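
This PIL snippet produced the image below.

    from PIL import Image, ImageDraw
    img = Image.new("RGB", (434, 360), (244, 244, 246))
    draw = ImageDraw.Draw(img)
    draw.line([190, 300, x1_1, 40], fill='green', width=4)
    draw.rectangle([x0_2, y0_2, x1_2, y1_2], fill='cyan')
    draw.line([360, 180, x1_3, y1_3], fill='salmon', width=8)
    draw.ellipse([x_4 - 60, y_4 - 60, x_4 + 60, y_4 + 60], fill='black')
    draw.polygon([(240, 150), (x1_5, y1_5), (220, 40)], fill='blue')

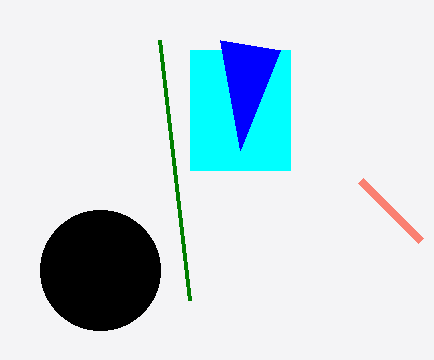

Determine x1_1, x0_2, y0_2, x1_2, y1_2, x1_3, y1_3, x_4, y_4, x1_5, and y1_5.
x1_1 = 160
x0_2 = 190
y0_2 = 50
x1_2 = 290
y1_2 = 170
x1_3 = 420
y1_3 = 240
x_4 = 100
y_4 = 270
x1_5 = 280
y1_5 = 50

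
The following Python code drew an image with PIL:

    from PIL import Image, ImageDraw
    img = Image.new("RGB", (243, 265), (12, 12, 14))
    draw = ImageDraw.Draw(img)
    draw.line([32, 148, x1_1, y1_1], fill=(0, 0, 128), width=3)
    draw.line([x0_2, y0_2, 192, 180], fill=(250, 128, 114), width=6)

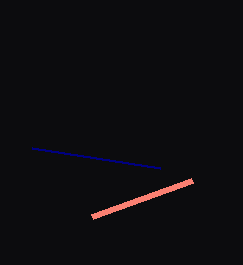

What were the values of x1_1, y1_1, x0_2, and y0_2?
x1_1 = 160; y1_1 = 168; x0_2 = 92; y0_2 = 216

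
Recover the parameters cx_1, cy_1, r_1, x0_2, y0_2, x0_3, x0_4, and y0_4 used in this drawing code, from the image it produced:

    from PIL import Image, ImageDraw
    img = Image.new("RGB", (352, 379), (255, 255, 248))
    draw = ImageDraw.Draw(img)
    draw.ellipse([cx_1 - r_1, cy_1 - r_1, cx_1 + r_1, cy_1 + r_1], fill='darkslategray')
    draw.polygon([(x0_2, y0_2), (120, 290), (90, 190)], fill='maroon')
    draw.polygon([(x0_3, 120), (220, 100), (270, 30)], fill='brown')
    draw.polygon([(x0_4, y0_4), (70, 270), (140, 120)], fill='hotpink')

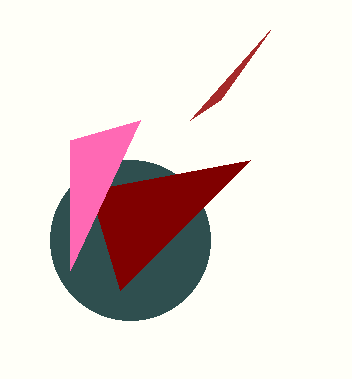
cx_1 = 130; cy_1 = 240; r_1 = 80; x0_2 = 250; y0_2 = 160; x0_3 = 190; x0_4 = 70; y0_4 = 140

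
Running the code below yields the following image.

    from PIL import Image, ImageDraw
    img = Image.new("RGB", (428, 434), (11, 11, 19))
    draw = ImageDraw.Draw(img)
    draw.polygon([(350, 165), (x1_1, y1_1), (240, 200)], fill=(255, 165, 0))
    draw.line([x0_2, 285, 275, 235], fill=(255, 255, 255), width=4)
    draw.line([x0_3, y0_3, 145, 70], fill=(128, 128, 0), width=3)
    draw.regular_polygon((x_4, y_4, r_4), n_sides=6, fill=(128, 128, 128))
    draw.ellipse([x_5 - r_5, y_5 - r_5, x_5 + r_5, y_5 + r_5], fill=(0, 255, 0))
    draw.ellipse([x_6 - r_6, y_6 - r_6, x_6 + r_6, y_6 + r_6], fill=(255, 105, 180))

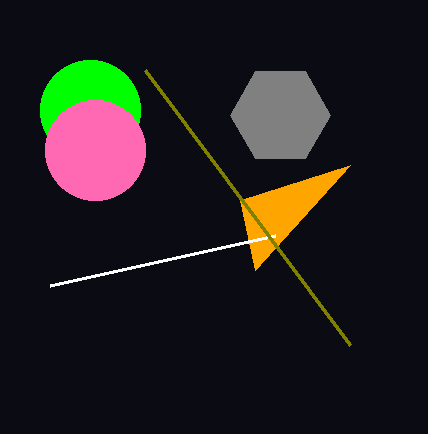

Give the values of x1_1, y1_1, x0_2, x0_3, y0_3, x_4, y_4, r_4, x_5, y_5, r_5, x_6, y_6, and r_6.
x1_1 = 255
y1_1 = 270
x0_2 = 50
x0_3 = 350
y0_3 = 345
x_4 = 280
y_4 = 115
r_4 = 50
x_5 = 90
y_5 = 110
r_5 = 50
x_6 = 95
y_6 = 150
r_6 = 50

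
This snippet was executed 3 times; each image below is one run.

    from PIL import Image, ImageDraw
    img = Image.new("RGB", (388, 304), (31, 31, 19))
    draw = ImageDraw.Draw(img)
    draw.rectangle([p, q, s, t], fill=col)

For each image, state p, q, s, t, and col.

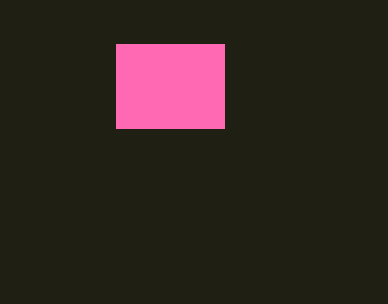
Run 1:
p = 116, q = 44, s = 224, t = 128, col = 'hotpink'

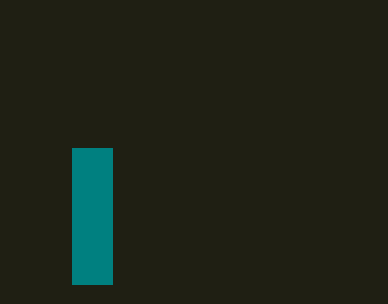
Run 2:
p = 72
q = 148
s = 112
t = 284
col = 'teal'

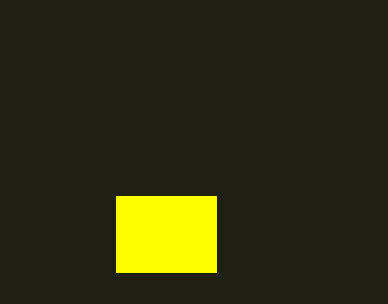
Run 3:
p = 116
q = 196
s = 216
t = 272
col = 'yellow'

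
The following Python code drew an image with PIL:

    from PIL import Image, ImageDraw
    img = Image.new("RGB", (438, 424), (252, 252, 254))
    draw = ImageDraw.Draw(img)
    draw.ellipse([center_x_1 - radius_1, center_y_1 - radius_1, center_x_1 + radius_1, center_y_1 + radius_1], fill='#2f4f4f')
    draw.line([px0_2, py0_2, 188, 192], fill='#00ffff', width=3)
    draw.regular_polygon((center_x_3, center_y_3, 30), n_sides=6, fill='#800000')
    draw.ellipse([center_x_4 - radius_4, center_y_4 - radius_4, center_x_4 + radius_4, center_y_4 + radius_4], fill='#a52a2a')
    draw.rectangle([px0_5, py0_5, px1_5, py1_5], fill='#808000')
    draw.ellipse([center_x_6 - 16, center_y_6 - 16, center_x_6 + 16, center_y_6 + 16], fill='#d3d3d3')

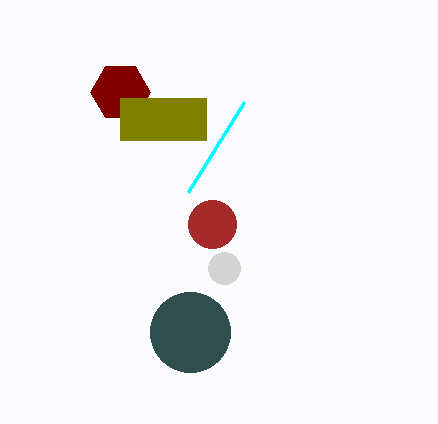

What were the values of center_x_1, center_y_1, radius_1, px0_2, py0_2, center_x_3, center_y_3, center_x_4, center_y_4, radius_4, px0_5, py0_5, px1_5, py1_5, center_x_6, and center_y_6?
center_x_1 = 190
center_y_1 = 332
radius_1 = 40
px0_2 = 244
py0_2 = 102
center_x_3 = 120
center_y_3 = 92
center_x_4 = 212
center_y_4 = 224
radius_4 = 24
px0_5 = 120
py0_5 = 98
px1_5 = 206
py1_5 = 140
center_x_6 = 224
center_y_6 = 268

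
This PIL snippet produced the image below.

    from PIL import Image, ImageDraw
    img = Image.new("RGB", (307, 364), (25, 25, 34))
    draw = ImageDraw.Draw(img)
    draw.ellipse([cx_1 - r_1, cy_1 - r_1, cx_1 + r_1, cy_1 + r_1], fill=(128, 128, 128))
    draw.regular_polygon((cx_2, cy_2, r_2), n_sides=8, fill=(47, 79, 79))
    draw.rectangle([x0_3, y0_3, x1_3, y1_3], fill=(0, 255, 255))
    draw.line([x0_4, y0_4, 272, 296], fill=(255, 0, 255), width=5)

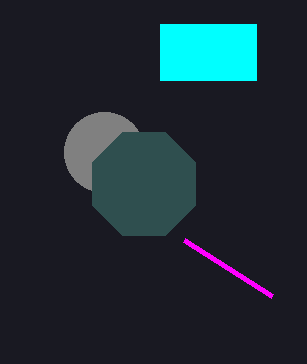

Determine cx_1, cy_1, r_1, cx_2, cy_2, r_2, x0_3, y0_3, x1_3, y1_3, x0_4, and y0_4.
cx_1 = 104
cy_1 = 152
r_1 = 40
cx_2 = 144
cy_2 = 184
r_2 = 56
x0_3 = 160
y0_3 = 24
x1_3 = 256
y1_3 = 80
x0_4 = 184
y0_4 = 240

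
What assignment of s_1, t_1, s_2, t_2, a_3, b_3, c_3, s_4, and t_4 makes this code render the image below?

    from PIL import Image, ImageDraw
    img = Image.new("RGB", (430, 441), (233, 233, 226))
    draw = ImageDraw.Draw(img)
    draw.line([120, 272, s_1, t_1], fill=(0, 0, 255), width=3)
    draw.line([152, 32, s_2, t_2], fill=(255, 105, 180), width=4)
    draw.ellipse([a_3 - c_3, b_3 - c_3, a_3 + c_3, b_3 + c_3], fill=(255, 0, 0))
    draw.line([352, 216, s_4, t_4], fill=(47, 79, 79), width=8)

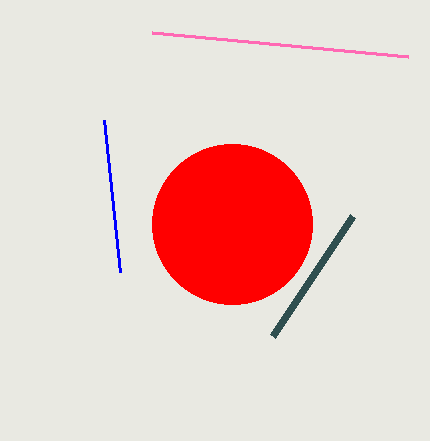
s_1 = 104, t_1 = 120, s_2 = 408, t_2 = 56, a_3 = 232, b_3 = 224, c_3 = 80, s_4 = 272, t_4 = 336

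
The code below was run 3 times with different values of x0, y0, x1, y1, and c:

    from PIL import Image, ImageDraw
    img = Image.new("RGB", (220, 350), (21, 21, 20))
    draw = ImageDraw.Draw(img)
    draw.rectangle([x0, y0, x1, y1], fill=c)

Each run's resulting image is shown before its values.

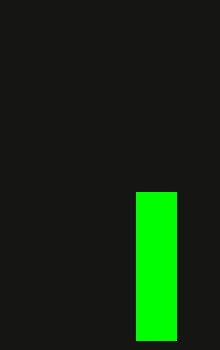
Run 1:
x0 = 136
y0 = 192
x1 = 176
y1 = 340
c = 'lime'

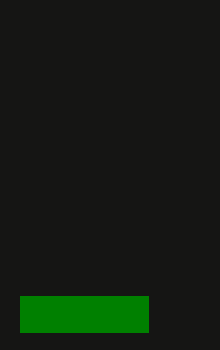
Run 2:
x0 = 20
y0 = 296
x1 = 148
y1 = 332
c = 'green'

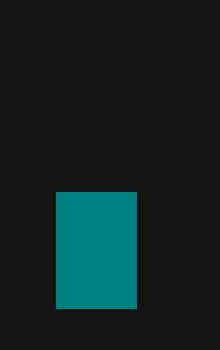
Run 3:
x0 = 56; y0 = 192; x1 = 136; y1 = 308; c = 'teal'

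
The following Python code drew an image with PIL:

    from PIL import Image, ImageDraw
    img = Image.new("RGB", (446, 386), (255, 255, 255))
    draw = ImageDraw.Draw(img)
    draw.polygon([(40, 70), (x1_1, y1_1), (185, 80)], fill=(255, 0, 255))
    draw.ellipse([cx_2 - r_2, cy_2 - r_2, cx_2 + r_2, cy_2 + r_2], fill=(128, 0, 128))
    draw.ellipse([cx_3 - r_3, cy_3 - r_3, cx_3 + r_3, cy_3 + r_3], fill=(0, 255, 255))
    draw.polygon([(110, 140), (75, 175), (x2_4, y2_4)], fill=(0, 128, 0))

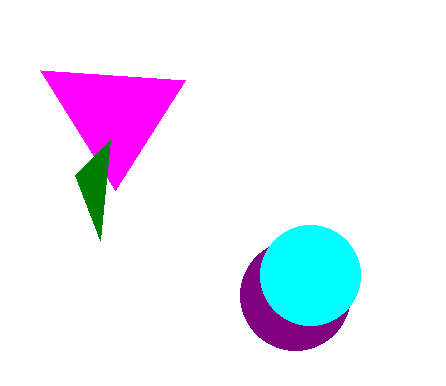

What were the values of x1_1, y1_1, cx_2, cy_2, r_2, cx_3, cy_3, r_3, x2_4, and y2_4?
x1_1 = 115; y1_1 = 190; cx_2 = 295; cy_2 = 295; r_2 = 55; cx_3 = 310; cy_3 = 275; r_3 = 50; x2_4 = 100; y2_4 = 240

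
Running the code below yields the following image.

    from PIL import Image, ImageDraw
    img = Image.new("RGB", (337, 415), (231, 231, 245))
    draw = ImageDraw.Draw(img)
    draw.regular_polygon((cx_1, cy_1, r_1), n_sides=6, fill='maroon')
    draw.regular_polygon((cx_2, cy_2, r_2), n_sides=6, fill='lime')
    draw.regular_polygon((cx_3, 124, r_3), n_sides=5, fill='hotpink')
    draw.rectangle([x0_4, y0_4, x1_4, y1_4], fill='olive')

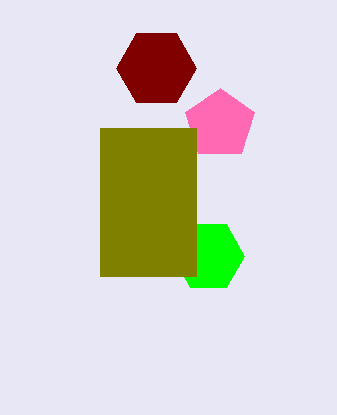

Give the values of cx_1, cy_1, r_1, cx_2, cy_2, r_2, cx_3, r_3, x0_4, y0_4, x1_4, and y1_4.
cx_1 = 156; cy_1 = 68; r_1 = 40; cx_2 = 208; cy_2 = 256; r_2 = 36; cx_3 = 220; r_3 = 36; x0_4 = 100; y0_4 = 128; x1_4 = 196; y1_4 = 276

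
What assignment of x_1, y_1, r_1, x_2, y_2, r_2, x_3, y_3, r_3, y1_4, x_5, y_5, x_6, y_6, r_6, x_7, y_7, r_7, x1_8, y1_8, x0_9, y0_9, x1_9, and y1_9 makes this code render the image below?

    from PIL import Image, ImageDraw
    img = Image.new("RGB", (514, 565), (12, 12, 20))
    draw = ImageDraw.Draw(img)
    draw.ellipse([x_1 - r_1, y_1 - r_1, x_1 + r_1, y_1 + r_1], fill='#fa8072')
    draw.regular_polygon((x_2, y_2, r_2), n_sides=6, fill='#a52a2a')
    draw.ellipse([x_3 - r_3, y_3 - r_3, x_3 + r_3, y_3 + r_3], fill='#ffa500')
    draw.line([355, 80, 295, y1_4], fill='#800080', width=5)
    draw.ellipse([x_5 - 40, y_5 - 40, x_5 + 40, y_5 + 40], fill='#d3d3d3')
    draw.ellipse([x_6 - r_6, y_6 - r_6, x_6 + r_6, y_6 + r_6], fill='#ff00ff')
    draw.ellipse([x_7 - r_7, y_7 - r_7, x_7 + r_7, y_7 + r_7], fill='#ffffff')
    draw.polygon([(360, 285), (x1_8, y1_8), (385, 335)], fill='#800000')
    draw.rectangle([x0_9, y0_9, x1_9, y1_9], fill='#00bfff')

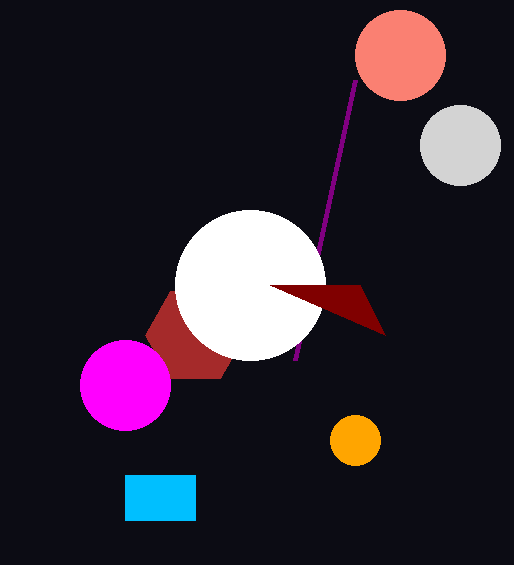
x_1 = 400; y_1 = 55; r_1 = 45; x_2 = 195; y_2 = 335; r_2 = 50; x_3 = 355; y_3 = 440; r_3 = 25; y1_4 = 360; x_5 = 460; y_5 = 145; x_6 = 125; y_6 = 385; r_6 = 45; x_7 = 250; y_7 = 285; r_7 = 75; x1_8 = 270; y1_8 = 285; x0_9 = 125; y0_9 = 475; x1_9 = 195; y1_9 = 520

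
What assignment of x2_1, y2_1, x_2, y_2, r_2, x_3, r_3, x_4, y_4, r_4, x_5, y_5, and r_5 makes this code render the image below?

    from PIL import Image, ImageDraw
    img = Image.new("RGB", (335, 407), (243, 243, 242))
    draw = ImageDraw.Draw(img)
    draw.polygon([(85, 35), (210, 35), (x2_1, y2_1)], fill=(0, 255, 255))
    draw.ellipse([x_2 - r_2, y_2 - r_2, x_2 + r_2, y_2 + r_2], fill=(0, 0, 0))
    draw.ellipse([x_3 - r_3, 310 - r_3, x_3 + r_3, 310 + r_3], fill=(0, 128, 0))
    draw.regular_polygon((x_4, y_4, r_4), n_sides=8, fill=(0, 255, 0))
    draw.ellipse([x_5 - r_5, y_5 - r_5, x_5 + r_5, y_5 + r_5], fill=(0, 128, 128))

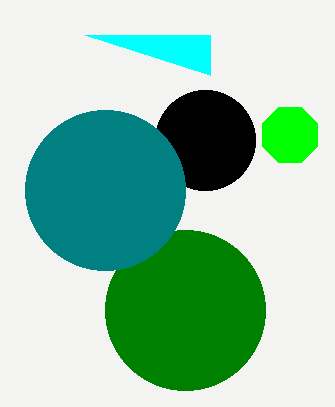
x2_1 = 210, y2_1 = 75, x_2 = 205, y_2 = 140, r_2 = 50, x_3 = 185, r_3 = 80, x_4 = 290, y_4 = 135, r_4 = 30, x_5 = 105, y_5 = 190, r_5 = 80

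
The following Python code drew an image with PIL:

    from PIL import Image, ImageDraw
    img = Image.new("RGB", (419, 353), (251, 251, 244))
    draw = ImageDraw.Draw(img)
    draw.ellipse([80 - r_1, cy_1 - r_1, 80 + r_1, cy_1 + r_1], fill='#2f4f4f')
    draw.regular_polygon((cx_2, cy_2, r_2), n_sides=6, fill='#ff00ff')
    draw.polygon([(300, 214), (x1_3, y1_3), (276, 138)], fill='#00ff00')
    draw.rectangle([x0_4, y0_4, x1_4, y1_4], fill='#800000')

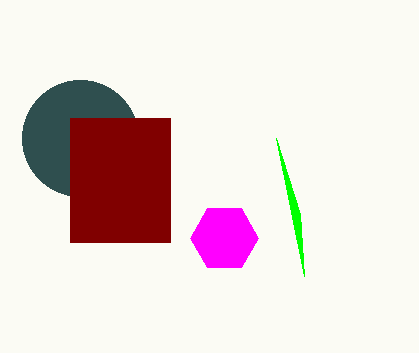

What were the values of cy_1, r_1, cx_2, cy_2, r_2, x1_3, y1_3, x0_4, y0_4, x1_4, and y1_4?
cy_1 = 138; r_1 = 58; cx_2 = 224; cy_2 = 238; r_2 = 34; x1_3 = 304; y1_3 = 276; x0_4 = 70; y0_4 = 118; x1_4 = 170; y1_4 = 242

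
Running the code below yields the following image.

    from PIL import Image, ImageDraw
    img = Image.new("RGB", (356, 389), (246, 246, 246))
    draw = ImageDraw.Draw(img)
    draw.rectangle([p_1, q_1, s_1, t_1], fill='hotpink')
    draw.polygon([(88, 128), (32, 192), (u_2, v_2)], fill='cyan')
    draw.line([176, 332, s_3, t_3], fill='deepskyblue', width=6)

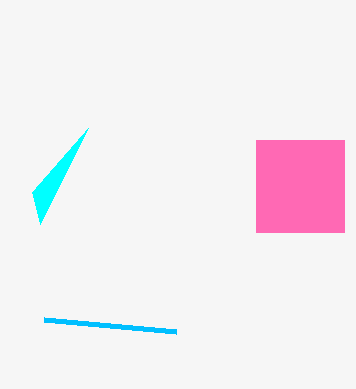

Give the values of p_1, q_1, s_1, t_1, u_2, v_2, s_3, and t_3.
p_1 = 256, q_1 = 140, s_1 = 344, t_1 = 232, u_2 = 40, v_2 = 224, s_3 = 44, t_3 = 320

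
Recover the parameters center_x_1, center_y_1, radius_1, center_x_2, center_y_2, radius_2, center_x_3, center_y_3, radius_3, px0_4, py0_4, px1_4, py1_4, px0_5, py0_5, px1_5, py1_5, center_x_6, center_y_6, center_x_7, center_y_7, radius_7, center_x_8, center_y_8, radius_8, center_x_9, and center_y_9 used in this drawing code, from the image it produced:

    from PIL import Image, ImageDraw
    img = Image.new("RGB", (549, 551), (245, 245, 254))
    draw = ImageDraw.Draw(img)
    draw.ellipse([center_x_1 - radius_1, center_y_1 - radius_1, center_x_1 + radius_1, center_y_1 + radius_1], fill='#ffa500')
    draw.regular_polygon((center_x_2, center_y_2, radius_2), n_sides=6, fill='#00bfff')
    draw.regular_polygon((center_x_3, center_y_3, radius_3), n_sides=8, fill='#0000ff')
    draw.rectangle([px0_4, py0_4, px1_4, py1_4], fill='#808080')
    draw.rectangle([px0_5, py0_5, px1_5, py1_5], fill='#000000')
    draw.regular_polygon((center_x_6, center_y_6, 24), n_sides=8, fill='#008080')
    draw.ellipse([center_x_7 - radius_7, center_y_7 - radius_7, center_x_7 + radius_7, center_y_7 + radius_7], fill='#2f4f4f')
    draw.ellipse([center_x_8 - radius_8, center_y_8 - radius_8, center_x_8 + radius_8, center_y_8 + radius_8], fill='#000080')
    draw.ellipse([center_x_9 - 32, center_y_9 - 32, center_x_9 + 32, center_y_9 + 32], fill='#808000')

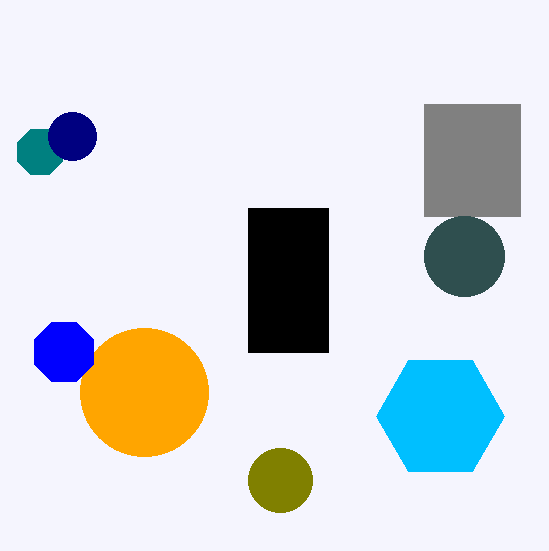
center_x_1 = 144
center_y_1 = 392
radius_1 = 64
center_x_2 = 440
center_y_2 = 416
radius_2 = 64
center_x_3 = 64
center_y_3 = 352
radius_3 = 32
px0_4 = 424
py0_4 = 104
px1_4 = 520
py1_4 = 216
px0_5 = 248
py0_5 = 208
px1_5 = 328
py1_5 = 352
center_x_6 = 40
center_y_6 = 152
center_x_7 = 464
center_y_7 = 256
radius_7 = 40
center_x_8 = 72
center_y_8 = 136
radius_8 = 24
center_x_9 = 280
center_y_9 = 480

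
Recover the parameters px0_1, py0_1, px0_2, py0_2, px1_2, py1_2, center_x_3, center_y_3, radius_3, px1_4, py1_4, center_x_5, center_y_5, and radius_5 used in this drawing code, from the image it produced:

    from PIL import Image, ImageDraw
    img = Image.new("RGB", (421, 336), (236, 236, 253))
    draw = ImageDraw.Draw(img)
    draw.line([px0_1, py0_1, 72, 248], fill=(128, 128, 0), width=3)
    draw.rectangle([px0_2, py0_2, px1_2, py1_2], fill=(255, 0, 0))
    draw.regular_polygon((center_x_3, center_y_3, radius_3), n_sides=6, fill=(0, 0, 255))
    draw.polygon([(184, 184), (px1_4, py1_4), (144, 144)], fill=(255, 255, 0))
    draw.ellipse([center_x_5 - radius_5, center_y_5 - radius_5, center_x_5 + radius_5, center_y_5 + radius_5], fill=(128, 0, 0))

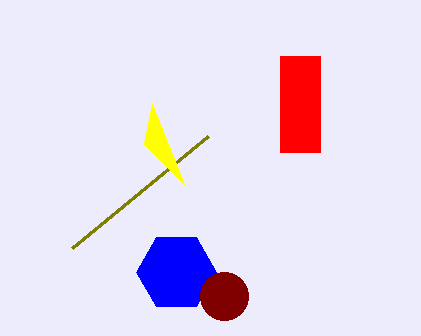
px0_1 = 208
py0_1 = 136
px0_2 = 280
py0_2 = 56
px1_2 = 320
py1_2 = 152
center_x_3 = 176
center_y_3 = 272
radius_3 = 40
px1_4 = 152
py1_4 = 104
center_x_5 = 224
center_y_5 = 296
radius_5 = 24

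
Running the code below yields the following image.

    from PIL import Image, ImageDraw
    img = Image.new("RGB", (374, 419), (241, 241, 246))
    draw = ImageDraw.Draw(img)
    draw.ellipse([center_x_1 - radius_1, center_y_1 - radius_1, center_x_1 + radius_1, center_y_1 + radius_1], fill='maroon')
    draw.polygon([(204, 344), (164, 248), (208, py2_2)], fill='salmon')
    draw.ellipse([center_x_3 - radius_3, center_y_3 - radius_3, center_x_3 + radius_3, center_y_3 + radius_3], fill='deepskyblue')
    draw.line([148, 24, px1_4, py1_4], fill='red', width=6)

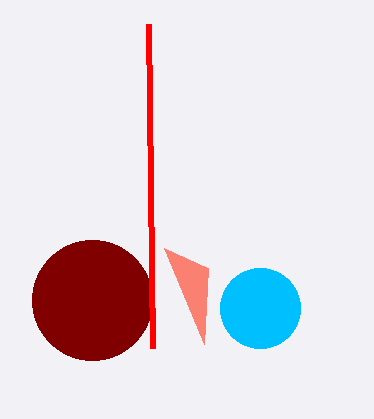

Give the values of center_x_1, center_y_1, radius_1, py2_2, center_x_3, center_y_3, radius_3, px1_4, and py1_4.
center_x_1 = 92, center_y_1 = 300, radius_1 = 60, py2_2 = 268, center_x_3 = 260, center_y_3 = 308, radius_3 = 40, px1_4 = 152, py1_4 = 348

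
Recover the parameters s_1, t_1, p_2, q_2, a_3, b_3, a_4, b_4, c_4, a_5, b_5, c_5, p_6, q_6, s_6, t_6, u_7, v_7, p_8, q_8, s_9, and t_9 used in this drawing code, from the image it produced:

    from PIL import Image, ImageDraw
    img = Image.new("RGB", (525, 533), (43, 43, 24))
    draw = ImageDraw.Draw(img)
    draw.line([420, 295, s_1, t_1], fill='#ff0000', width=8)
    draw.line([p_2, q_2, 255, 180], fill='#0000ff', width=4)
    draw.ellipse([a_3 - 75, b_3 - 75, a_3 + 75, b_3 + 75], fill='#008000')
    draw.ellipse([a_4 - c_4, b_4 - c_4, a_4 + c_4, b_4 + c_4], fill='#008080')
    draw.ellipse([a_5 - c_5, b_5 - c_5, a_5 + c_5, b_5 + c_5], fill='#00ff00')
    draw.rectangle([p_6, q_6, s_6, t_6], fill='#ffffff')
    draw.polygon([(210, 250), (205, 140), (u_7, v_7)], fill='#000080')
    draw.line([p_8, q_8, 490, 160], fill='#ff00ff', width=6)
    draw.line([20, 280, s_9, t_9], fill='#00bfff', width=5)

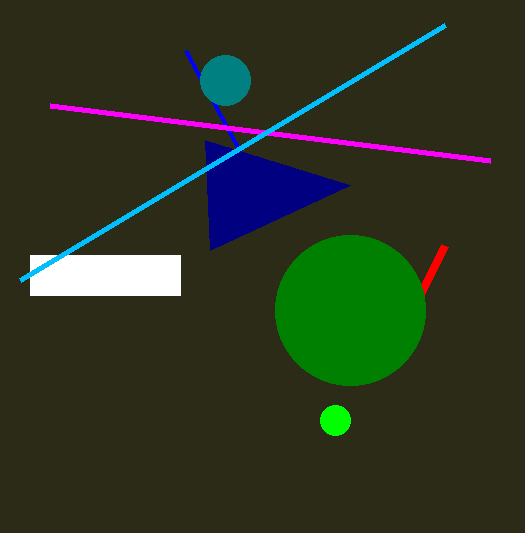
s_1 = 445, t_1 = 245, p_2 = 185, q_2 = 50, a_3 = 350, b_3 = 310, a_4 = 225, b_4 = 80, c_4 = 25, a_5 = 335, b_5 = 420, c_5 = 15, p_6 = 30, q_6 = 255, s_6 = 180, t_6 = 295, u_7 = 350, v_7 = 185, p_8 = 50, q_8 = 105, s_9 = 445, t_9 = 25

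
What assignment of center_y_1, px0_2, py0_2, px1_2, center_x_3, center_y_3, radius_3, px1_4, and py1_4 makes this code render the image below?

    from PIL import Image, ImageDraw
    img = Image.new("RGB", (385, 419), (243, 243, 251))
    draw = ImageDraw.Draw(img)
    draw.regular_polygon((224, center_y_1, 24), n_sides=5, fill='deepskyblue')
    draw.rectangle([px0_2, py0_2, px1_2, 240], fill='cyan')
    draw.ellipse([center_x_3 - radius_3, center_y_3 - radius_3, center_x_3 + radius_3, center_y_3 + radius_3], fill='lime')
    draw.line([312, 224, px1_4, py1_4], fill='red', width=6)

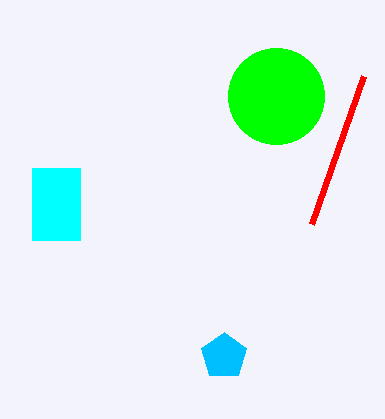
center_y_1 = 356, px0_2 = 32, py0_2 = 168, px1_2 = 80, center_x_3 = 276, center_y_3 = 96, radius_3 = 48, px1_4 = 364, py1_4 = 76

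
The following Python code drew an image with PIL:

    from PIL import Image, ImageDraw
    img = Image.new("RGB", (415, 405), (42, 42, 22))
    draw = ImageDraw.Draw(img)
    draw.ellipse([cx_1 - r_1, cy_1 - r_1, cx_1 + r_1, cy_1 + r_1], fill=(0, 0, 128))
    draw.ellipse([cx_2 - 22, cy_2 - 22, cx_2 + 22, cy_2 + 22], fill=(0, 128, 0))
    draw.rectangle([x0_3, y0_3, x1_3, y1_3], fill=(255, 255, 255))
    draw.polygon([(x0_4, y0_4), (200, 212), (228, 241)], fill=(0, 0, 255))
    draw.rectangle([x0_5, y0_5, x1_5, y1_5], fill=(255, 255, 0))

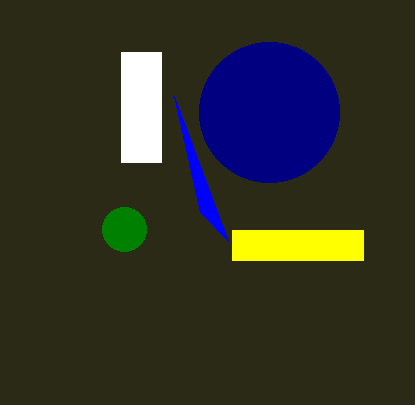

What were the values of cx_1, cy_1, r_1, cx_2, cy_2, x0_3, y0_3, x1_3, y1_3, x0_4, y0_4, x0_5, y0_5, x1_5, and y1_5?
cx_1 = 269
cy_1 = 112
r_1 = 70
cx_2 = 124
cy_2 = 229
x0_3 = 121
y0_3 = 52
x1_3 = 161
y1_3 = 162
x0_4 = 174
y0_4 = 96
x0_5 = 232
y0_5 = 230
x1_5 = 363
y1_5 = 260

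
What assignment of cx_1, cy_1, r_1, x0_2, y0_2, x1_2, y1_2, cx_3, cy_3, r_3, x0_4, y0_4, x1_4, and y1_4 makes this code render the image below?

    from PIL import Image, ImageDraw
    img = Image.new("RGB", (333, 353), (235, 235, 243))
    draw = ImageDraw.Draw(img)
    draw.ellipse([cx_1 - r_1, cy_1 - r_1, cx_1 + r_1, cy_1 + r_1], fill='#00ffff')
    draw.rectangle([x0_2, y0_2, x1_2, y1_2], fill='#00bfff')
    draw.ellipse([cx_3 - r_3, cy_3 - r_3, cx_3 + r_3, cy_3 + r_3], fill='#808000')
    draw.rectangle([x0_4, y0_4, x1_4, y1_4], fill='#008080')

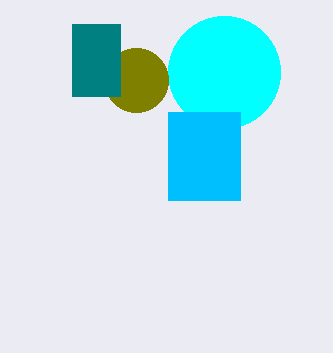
cx_1 = 224, cy_1 = 72, r_1 = 56, x0_2 = 168, y0_2 = 112, x1_2 = 240, y1_2 = 200, cx_3 = 136, cy_3 = 80, r_3 = 32, x0_4 = 72, y0_4 = 24, x1_4 = 120, y1_4 = 96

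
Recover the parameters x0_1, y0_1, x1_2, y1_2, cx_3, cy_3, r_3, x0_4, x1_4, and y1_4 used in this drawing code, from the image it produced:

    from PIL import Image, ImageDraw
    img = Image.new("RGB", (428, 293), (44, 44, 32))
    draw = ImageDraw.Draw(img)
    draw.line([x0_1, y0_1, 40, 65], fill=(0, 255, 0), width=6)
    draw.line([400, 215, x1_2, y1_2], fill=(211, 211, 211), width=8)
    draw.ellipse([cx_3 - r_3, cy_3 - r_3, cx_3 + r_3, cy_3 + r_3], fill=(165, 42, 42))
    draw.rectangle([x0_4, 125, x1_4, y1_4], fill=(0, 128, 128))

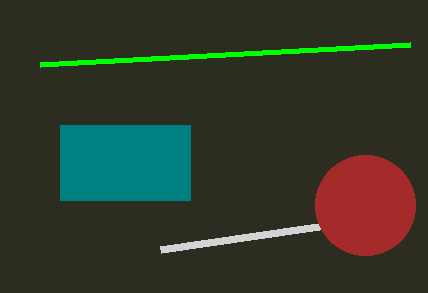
x0_1 = 410; y0_1 = 45; x1_2 = 160; y1_2 = 250; cx_3 = 365; cy_3 = 205; r_3 = 50; x0_4 = 60; x1_4 = 190; y1_4 = 200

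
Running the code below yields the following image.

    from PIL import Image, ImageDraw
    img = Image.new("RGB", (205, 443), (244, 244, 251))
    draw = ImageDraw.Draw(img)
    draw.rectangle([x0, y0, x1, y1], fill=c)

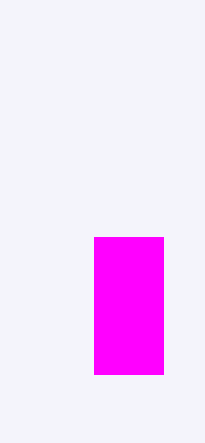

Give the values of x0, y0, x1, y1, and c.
x0 = 94; y0 = 237; x1 = 163; y1 = 374; c = 'magenta'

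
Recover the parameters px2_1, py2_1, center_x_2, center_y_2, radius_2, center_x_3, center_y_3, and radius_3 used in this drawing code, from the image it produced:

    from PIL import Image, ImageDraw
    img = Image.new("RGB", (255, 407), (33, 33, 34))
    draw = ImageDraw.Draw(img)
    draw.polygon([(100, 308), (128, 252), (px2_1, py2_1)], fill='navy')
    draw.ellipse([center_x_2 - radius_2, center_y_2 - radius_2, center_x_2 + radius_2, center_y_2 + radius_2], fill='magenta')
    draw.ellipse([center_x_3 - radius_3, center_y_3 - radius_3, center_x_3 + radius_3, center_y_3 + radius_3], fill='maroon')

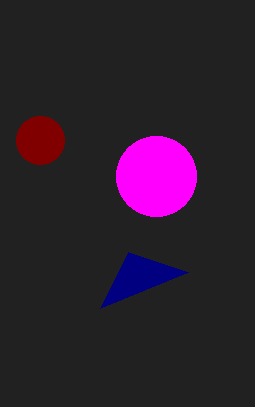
px2_1 = 188, py2_1 = 272, center_x_2 = 156, center_y_2 = 176, radius_2 = 40, center_x_3 = 40, center_y_3 = 140, radius_3 = 24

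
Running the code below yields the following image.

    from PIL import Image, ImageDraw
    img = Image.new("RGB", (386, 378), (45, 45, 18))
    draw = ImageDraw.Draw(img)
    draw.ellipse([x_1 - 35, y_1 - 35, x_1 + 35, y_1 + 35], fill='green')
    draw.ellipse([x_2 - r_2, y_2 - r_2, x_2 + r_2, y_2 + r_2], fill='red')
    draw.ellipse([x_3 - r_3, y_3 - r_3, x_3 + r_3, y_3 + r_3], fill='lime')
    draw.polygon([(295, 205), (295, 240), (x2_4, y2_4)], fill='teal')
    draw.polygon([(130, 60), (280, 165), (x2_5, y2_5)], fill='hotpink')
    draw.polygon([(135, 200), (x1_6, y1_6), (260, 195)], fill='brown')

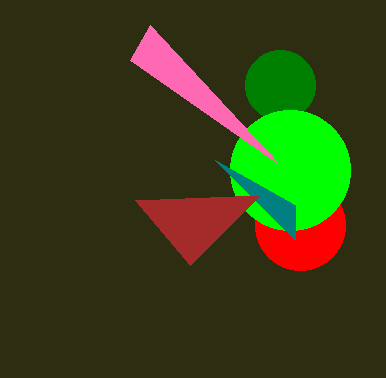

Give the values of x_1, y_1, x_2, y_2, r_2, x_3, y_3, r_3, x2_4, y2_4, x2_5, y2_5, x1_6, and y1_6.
x_1 = 280
y_1 = 85
x_2 = 300
y_2 = 225
r_2 = 45
x_3 = 290
y_3 = 170
r_3 = 60
x2_4 = 215
y2_4 = 160
x2_5 = 150
y2_5 = 25
x1_6 = 190
y1_6 = 265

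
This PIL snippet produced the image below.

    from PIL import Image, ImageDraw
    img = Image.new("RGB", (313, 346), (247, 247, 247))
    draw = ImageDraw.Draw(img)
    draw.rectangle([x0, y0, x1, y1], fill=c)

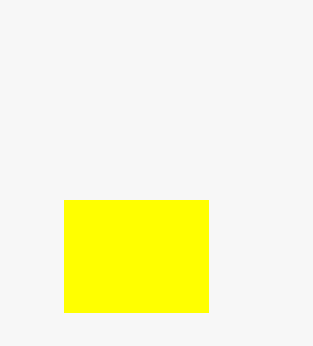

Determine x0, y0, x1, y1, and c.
x0 = 64; y0 = 200; x1 = 208; y1 = 312; c = 'yellow'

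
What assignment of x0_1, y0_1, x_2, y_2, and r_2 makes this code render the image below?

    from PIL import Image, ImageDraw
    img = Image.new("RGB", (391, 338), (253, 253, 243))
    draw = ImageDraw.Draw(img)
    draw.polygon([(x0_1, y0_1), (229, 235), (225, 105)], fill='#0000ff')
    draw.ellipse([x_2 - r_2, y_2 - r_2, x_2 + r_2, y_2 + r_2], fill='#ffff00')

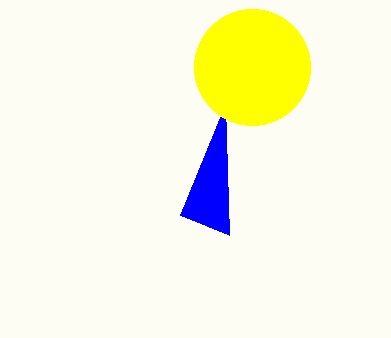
x0_1 = 180
y0_1 = 215
x_2 = 252
y_2 = 67
r_2 = 58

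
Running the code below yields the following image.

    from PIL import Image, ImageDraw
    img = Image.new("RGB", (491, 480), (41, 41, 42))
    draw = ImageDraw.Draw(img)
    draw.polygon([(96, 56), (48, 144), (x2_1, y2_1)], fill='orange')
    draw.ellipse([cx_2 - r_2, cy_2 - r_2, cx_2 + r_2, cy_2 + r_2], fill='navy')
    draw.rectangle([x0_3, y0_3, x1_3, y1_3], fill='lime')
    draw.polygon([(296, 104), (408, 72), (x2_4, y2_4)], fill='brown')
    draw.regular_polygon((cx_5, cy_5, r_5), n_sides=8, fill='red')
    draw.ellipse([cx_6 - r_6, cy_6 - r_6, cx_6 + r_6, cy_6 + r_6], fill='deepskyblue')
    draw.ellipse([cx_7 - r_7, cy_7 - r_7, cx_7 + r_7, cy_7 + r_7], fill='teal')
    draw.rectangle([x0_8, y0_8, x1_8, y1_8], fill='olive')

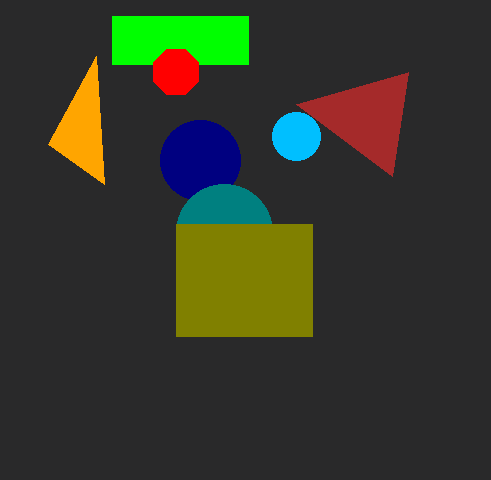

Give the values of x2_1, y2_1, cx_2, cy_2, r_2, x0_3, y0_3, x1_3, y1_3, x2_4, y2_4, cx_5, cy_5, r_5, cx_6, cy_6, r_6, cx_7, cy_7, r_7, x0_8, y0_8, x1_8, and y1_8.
x2_1 = 104; y2_1 = 184; cx_2 = 200; cy_2 = 160; r_2 = 40; x0_3 = 112; y0_3 = 16; x1_3 = 248; y1_3 = 64; x2_4 = 392; y2_4 = 176; cx_5 = 176; cy_5 = 72; r_5 = 24; cx_6 = 296; cy_6 = 136; r_6 = 24; cx_7 = 224; cy_7 = 232; r_7 = 48; x0_8 = 176; y0_8 = 224; x1_8 = 312; y1_8 = 336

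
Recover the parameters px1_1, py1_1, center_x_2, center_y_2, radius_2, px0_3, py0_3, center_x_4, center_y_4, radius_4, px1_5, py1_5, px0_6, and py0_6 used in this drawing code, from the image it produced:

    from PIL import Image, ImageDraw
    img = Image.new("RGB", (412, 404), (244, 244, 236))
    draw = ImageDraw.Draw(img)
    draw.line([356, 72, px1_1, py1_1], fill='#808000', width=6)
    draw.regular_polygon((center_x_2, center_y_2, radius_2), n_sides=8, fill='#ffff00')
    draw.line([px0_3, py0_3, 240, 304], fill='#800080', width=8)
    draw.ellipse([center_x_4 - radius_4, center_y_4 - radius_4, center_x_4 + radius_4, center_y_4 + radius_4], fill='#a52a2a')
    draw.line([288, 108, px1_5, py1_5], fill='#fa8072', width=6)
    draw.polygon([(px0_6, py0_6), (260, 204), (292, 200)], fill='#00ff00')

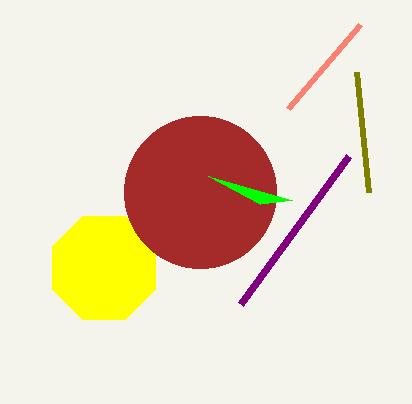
px1_1 = 368
py1_1 = 192
center_x_2 = 104
center_y_2 = 268
radius_2 = 56
px0_3 = 348
py0_3 = 156
center_x_4 = 200
center_y_4 = 192
radius_4 = 76
px1_5 = 360
py1_5 = 24
px0_6 = 208
py0_6 = 176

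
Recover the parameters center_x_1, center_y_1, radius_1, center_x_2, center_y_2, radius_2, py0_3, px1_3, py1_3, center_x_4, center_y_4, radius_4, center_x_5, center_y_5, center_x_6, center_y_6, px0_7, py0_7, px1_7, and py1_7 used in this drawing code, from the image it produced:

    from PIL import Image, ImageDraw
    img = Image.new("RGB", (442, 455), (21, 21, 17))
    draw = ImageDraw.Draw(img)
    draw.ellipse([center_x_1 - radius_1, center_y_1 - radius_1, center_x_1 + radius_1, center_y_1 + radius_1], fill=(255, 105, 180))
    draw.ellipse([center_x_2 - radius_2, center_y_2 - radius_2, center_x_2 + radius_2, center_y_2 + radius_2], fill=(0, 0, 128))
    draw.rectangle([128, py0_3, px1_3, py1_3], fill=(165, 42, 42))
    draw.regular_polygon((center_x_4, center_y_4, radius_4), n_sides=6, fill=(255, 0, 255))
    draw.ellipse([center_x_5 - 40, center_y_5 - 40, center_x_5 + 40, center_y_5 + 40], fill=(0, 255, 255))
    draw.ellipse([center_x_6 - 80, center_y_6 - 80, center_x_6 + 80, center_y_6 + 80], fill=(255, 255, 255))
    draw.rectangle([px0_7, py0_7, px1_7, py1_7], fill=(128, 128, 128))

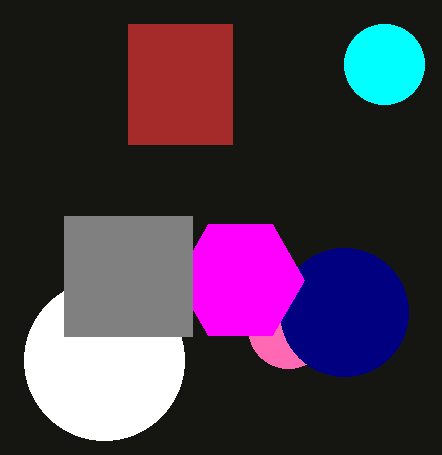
center_x_1 = 288; center_y_1 = 328; radius_1 = 40; center_x_2 = 344; center_y_2 = 312; radius_2 = 64; py0_3 = 24; px1_3 = 232; py1_3 = 144; center_x_4 = 240; center_y_4 = 280; radius_4 = 64; center_x_5 = 384; center_y_5 = 64; center_x_6 = 104; center_y_6 = 360; px0_7 = 64; py0_7 = 216; px1_7 = 192; py1_7 = 336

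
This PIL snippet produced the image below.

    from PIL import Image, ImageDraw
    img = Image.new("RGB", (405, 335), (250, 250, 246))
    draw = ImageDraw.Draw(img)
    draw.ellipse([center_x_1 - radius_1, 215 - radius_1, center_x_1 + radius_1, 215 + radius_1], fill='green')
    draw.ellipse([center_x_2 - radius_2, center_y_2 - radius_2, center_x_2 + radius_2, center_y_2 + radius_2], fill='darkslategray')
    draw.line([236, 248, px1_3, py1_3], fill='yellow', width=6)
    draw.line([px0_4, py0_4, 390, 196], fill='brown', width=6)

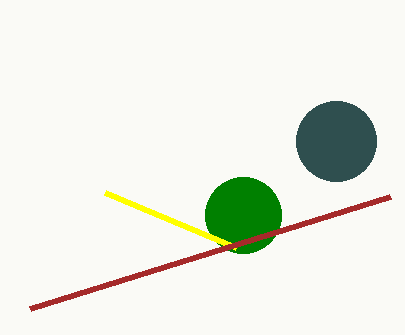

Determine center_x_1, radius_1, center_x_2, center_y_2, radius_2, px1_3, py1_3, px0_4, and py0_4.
center_x_1 = 243
radius_1 = 38
center_x_2 = 336
center_y_2 = 141
radius_2 = 40
px1_3 = 105
py1_3 = 193
px0_4 = 30
py0_4 = 308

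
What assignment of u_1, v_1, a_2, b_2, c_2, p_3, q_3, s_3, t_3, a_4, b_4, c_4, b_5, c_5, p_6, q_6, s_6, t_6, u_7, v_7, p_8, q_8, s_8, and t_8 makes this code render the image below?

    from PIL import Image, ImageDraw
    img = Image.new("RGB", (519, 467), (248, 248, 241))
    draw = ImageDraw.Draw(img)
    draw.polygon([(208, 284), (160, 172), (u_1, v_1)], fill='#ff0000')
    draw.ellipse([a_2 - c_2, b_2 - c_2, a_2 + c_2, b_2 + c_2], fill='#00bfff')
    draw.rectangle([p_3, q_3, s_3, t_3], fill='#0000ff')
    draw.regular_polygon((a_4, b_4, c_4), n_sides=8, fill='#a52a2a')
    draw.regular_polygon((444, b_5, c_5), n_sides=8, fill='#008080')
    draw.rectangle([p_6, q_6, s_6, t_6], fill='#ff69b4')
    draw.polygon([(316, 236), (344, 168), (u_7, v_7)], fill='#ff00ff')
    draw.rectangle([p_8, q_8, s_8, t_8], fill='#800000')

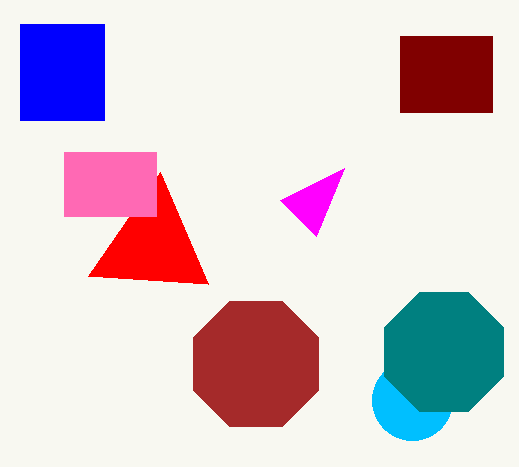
u_1 = 88
v_1 = 276
a_2 = 412
b_2 = 400
c_2 = 40
p_3 = 20
q_3 = 24
s_3 = 104
t_3 = 120
a_4 = 256
b_4 = 364
c_4 = 68
b_5 = 352
c_5 = 64
p_6 = 64
q_6 = 152
s_6 = 156
t_6 = 216
u_7 = 280
v_7 = 200
p_8 = 400
q_8 = 36
s_8 = 492
t_8 = 112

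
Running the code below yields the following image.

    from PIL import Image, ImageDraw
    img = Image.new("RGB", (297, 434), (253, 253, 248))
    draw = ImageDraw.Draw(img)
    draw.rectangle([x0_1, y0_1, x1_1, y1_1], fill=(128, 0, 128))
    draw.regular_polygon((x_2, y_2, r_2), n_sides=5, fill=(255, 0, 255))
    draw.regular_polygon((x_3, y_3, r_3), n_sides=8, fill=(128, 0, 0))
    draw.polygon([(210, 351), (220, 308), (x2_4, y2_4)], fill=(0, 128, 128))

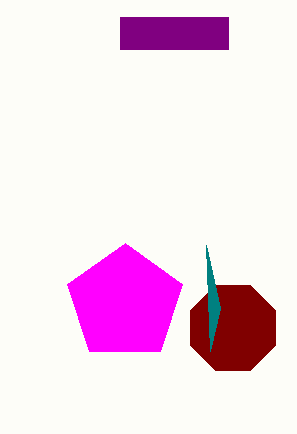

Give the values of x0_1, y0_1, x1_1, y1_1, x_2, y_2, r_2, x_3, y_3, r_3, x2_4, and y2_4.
x0_1 = 120
y0_1 = 17
x1_1 = 228
y1_1 = 49
x_2 = 125
y_2 = 303
r_2 = 60
x_3 = 233
y_3 = 328
r_3 = 46
x2_4 = 206
y2_4 = 245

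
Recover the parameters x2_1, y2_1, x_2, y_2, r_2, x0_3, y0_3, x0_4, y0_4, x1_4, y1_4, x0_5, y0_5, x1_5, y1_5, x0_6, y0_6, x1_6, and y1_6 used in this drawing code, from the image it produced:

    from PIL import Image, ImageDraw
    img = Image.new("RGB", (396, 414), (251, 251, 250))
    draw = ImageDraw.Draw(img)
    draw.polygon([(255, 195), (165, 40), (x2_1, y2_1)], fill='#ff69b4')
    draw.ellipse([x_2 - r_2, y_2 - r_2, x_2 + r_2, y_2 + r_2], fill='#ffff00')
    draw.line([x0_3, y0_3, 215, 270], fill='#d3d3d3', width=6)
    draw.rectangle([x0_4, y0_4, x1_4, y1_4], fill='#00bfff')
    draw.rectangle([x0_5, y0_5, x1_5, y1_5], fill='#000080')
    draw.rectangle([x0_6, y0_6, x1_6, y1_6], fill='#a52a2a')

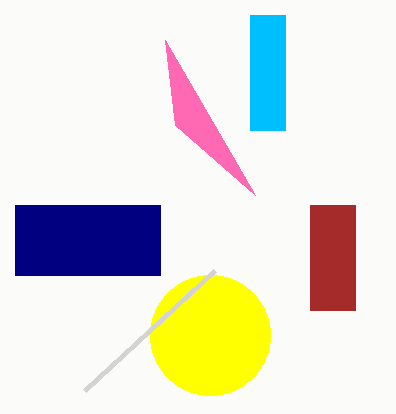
x2_1 = 175; y2_1 = 125; x_2 = 210; y_2 = 335; r_2 = 60; x0_3 = 85; y0_3 = 390; x0_4 = 250; y0_4 = 15; x1_4 = 285; y1_4 = 130; x0_5 = 15; y0_5 = 205; x1_5 = 160; y1_5 = 275; x0_6 = 310; y0_6 = 205; x1_6 = 355; y1_6 = 310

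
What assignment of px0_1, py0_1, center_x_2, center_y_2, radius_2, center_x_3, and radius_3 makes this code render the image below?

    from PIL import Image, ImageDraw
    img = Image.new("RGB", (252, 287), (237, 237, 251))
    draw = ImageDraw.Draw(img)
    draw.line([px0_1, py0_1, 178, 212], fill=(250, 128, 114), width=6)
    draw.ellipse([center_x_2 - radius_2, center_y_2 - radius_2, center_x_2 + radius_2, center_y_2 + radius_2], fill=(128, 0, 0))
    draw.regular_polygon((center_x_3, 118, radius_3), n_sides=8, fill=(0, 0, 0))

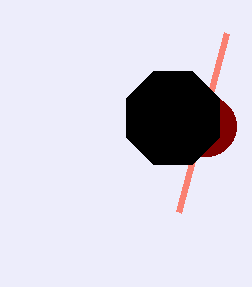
px0_1 = 226; py0_1 = 33; center_x_2 = 206; center_y_2 = 126; radius_2 = 30; center_x_3 = 173; radius_3 = 50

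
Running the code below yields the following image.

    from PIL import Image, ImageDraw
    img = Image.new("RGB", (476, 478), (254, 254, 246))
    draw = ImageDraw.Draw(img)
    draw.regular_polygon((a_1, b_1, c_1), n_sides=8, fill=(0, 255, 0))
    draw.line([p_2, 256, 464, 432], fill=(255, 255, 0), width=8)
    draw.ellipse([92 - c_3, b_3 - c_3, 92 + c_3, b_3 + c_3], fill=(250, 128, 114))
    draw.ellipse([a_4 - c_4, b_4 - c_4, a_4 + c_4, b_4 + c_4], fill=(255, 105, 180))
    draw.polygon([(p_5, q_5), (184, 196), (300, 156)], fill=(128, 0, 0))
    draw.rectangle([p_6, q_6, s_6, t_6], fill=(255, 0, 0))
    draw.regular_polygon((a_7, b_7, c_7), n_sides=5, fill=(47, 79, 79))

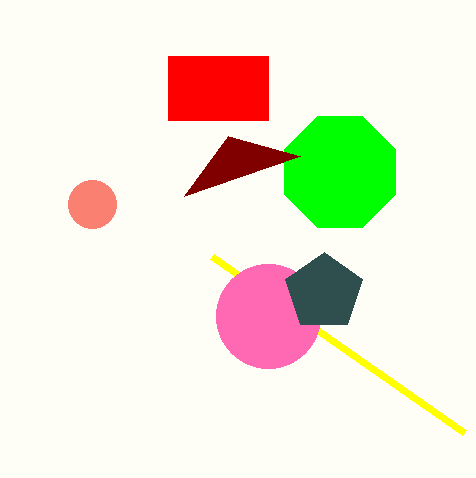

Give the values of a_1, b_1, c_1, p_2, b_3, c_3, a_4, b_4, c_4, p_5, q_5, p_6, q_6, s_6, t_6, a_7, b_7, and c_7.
a_1 = 340; b_1 = 172; c_1 = 60; p_2 = 212; b_3 = 204; c_3 = 24; a_4 = 268; b_4 = 316; c_4 = 52; p_5 = 228; q_5 = 136; p_6 = 168; q_6 = 56; s_6 = 268; t_6 = 120; a_7 = 324; b_7 = 292; c_7 = 40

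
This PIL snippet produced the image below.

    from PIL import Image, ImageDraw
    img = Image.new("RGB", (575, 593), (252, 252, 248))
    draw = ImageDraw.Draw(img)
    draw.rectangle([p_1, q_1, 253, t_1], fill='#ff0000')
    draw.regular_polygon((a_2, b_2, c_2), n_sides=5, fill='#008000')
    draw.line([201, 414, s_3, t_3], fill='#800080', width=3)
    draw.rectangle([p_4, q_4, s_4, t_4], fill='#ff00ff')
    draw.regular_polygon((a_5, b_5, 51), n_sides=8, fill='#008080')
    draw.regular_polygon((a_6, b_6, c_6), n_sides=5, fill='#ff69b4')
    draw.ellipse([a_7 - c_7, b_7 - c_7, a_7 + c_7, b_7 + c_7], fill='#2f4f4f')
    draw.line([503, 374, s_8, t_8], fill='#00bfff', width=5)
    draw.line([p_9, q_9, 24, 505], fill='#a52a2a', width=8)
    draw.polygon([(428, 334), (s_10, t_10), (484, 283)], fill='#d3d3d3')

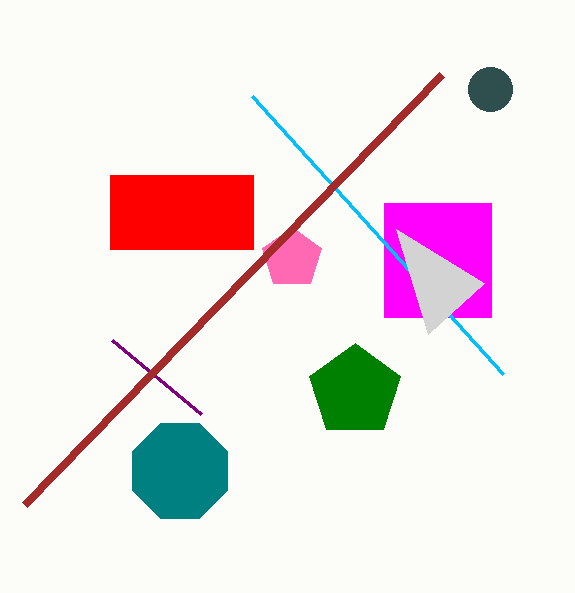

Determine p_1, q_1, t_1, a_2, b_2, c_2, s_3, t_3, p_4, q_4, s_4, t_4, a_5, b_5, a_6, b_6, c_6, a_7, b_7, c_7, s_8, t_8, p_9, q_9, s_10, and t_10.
p_1 = 110, q_1 = 175, t_1 = 249, a_2 = 355, b_2 = 391, c_2 = 48, s_3 = 112, t_3 = 340, p_4 = 384, q_4 = 203, s_4 = 491, t_4 = 317, a_5 = 180, b_5 = 471, a_6 = 292, b_6 = 258, c_6 = 31, a_7 = 490, b_7 = 89, c_7 = 22, s_8 = 252, t_8 = 96, p_9 = 441, q_9 = 75, s_10 = 396, t_10 = 229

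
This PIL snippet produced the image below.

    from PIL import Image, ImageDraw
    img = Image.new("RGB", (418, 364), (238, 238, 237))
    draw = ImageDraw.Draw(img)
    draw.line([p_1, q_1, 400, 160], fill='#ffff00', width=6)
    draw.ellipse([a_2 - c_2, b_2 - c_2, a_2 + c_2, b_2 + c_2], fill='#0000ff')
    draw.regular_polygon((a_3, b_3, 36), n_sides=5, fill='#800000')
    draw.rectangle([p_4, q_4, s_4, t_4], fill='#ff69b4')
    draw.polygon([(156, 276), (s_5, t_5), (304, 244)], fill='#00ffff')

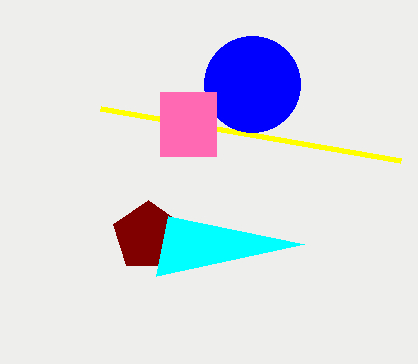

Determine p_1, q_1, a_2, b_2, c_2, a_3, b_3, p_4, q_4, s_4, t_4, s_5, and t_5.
p_1 = 100, q_1 = 108, a_2 = 252, b_2 = 84, c_2 = 48, a_3 = 148, b_3 = 236, p_4 = 160, q_4 = 92, s_4 = 216, t_4 = 156, s_5 = 168, t_5 = 216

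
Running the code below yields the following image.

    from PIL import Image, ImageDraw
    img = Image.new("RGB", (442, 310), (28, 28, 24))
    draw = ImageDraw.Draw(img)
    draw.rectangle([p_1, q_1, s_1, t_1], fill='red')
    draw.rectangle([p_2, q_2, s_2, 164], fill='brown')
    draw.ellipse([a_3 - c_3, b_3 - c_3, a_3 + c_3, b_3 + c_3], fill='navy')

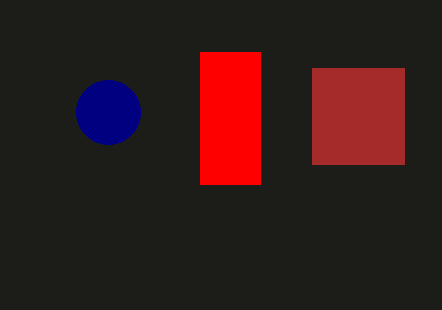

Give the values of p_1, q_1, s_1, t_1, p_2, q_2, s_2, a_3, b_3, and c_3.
p_1 = 200; q_1 = 52; s_1 = 260; t_1 = 184; p_2 = 312; q_2 = 68; s_2 = 404; a_3 = 108; b_3 = 112; c_3 = 32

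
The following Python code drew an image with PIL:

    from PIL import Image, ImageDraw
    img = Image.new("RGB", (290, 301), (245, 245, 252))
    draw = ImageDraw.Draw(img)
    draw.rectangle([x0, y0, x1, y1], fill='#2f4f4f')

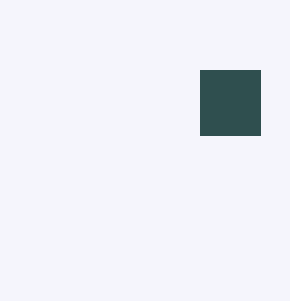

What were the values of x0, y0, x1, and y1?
x0 = 200, y0 = 70, x1 = 260, y1 = 135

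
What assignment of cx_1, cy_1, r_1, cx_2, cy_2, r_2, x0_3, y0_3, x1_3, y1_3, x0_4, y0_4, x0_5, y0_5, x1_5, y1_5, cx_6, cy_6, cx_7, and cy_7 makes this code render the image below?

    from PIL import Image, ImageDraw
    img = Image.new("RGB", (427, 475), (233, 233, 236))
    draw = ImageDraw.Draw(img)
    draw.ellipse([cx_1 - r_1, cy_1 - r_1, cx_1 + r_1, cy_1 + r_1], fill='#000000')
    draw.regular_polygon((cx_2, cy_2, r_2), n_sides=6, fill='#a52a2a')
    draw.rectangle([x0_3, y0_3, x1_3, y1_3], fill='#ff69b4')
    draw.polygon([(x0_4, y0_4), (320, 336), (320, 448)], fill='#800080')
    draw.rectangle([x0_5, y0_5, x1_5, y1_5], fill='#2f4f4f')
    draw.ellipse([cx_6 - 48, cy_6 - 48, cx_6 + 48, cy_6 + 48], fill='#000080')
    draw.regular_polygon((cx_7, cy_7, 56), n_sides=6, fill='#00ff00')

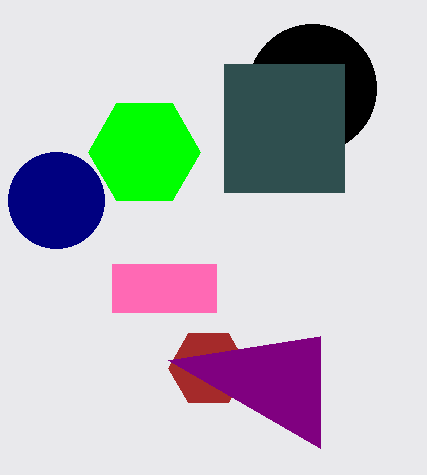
cx_1 = 312
cy_1 = 88
r_1 = 64
cx_2 = 208
cy_2 = 368
r_2 = 40
x0_3 = 112
y0_3 = 264
x1_3 = 216
y1_3 = 312
x0_4 = 168
y0_4 = 360
x0_5 = 224
y0_5 = 64
x1_5 = 344
y1_5 = 192
cx_6 = 56
cy_6 = 200
cx_7 = 144
cy_7 = 152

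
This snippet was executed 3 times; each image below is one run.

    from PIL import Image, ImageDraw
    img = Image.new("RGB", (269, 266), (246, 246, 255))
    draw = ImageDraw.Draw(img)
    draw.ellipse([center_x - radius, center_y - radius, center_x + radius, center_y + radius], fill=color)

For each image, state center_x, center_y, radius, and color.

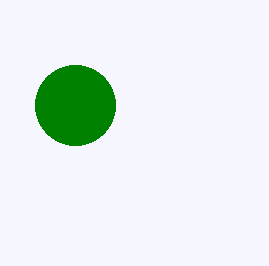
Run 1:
center_x = 75
center_y = 105
radius = 40
color = 'green'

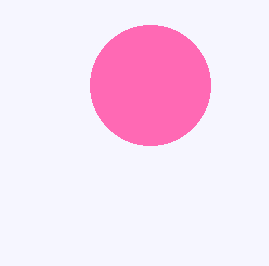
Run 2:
center_x = 150, center_y = 85, radius = 60, color = 'hotpink'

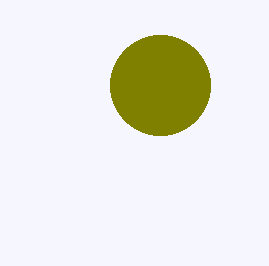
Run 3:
center_x = 160, center_y = 85, radius = 50, color = 'olive'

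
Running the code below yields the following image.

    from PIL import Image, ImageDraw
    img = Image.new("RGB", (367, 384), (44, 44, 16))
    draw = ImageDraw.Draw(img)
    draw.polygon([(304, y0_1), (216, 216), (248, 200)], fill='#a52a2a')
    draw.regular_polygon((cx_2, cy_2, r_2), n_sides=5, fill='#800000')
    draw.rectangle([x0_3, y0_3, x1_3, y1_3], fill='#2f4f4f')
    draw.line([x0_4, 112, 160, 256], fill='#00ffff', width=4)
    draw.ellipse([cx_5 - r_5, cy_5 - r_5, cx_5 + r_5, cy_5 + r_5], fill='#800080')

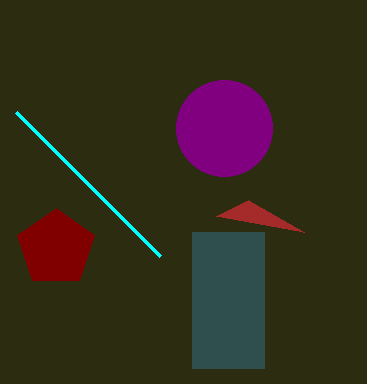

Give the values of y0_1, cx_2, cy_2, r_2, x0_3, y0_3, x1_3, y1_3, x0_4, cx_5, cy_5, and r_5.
y0_1 = 232; cx_2 = 56; cy_2 = 248; r_2 = 40; x0_3 = 192; y0_3 = 232; x1_3 = 264; y1_3 = 368; x0_4 = 16; cx_5 = 224; cy_5 = 128; r_5 = 48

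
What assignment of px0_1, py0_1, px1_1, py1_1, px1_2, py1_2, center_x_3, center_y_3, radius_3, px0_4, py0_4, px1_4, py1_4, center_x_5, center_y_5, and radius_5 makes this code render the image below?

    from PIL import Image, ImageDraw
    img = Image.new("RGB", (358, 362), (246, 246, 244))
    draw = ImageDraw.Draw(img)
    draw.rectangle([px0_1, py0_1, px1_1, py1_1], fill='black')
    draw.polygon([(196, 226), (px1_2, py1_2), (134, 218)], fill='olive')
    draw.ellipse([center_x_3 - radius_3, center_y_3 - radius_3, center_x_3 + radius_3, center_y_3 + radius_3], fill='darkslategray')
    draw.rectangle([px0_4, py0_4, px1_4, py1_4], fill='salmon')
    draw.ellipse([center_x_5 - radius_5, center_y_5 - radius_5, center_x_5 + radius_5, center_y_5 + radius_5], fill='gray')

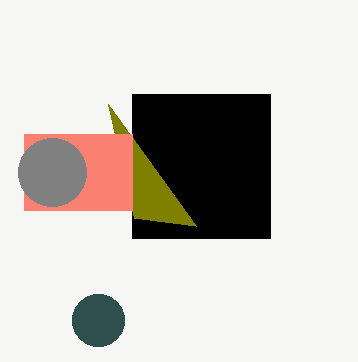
px0_1 = 132, py0_1 = 94, px1_1 = 270, py1_1 = 238, px1_2 = 108, py1_2 = 104, center_x_3 = 98, center_y_3 = 320, radius_3 = 26, px0_4 = 24, py0_4 = 134, px1_4 = 132, py1_4 = 210, center_x_5 = 52, center_y_5 = 172, radius_5 = 34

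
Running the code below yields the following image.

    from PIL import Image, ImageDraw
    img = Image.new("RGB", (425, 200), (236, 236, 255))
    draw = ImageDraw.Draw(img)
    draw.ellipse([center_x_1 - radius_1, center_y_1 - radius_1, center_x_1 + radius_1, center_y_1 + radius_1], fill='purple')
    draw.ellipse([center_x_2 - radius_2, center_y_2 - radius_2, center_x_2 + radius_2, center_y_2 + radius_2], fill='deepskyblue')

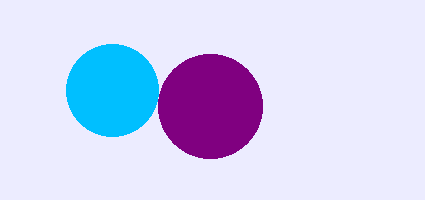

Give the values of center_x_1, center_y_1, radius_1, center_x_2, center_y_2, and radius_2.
center_x_1 = 210; center_y_1 = 106; radius_1 = 52; center_x_2 = 112; center_y_2 = 90; radius_2 = 46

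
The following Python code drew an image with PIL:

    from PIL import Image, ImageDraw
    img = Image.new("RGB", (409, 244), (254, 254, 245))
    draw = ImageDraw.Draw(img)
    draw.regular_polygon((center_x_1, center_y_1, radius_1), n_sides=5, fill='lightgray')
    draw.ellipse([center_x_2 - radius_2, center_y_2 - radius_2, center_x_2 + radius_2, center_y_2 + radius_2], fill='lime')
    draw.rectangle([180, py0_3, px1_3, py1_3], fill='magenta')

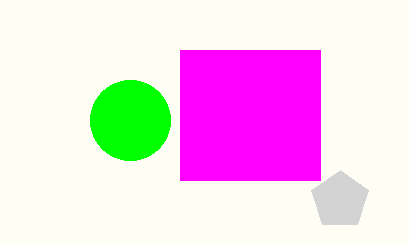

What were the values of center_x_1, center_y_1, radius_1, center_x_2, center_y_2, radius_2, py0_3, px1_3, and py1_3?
center_x_1 = 340, center_y_1 = 200, radius_1 = 30, center_x_2 = 130, center_y_2 = 120, radius_2 = 40, py0_3 = 50, px1_3 = 320, py1_3 = 180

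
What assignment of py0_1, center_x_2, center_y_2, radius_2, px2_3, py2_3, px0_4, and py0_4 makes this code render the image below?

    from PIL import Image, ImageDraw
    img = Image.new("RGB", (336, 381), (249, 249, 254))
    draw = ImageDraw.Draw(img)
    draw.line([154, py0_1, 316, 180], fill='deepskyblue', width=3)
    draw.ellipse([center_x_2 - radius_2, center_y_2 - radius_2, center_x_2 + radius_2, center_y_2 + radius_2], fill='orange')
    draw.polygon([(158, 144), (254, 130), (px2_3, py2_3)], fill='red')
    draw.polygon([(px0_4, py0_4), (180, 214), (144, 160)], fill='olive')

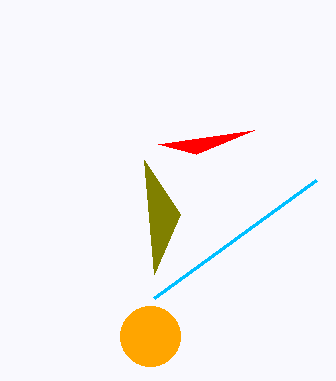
py0_1 = 298, center_x_2 = 150, center_y_2 = 336, radius_2 = 30, px2_3 = 196, py2_3 = 154, px0_4 = 154, py0_4 = 274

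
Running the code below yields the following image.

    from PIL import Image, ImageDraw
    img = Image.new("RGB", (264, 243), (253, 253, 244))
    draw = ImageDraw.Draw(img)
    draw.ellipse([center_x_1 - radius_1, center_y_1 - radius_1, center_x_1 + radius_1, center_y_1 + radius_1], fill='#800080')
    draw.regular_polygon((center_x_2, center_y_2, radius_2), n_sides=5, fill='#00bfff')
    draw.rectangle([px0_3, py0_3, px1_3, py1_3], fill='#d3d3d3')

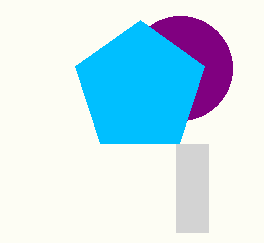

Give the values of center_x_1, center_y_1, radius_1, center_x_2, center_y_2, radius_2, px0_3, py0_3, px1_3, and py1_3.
center_x_1 = 180, center_y_1 = 68, radius_1 = 52, center_x_2 = 140, center_y_2 = 88, radius_2 = 68, px0_3 = 176, py0_3 = 144, px1_3 = 208, py1_3 = 232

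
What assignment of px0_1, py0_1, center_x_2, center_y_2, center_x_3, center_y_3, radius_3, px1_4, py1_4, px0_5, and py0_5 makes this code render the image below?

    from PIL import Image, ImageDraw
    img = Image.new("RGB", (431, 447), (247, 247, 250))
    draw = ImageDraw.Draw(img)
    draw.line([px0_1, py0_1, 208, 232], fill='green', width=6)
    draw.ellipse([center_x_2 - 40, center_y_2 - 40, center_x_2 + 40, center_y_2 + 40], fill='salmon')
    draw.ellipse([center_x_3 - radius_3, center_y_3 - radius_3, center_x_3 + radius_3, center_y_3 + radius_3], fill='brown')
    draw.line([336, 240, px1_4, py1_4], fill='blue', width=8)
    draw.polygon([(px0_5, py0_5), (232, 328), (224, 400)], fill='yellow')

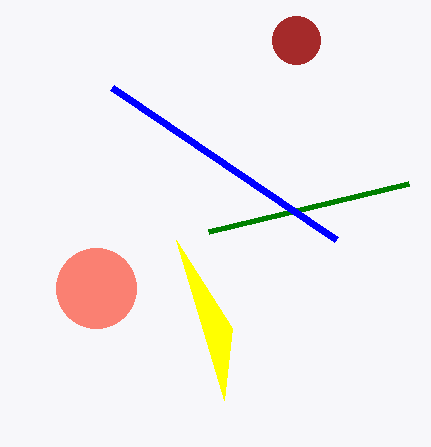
px0_1 = 408
py0_1 = 184
center_x_2 = 96
center_y_2 = 288
center_x_3 = 296
center_y_3 = 40
radius_3 = 24
px1_4 = 112
py1_4 = 88
px0_5 = 176
py0_5 = 240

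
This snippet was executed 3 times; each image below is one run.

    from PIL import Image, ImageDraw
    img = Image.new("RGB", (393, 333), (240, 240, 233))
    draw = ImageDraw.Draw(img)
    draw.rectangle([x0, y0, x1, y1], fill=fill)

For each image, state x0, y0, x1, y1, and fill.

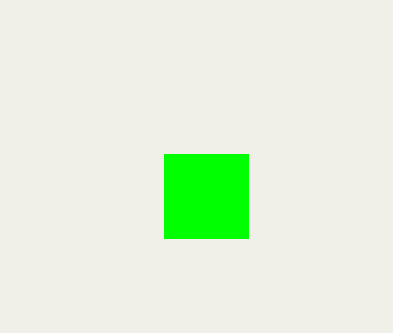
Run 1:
x0 = 164, y0 = 154, x1 = 248, y1 = 238, fill = 'lime'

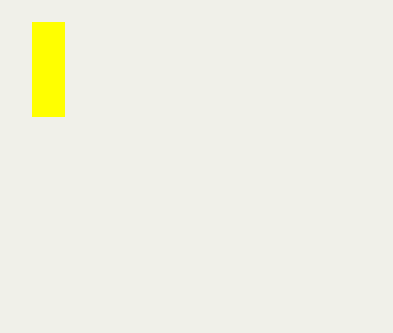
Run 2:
x0 = 32; y0 = 22; x1 = 64; y1 = 116; fill = 'yellow'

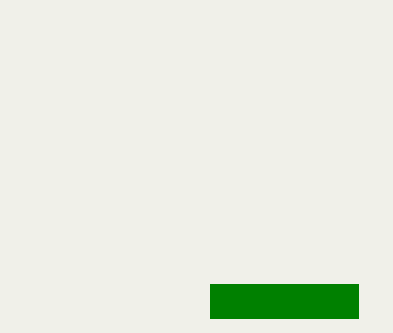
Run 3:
x0 = 210; y0 = 284; x1 = 358; y1 = 318; fill = 'green'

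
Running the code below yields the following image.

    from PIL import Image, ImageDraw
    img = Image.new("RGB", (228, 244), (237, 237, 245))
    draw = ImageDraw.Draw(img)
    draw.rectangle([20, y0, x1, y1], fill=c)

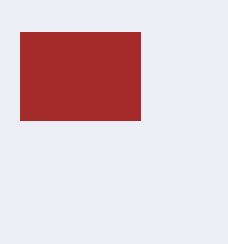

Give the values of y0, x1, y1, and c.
y0 = 32, x1 = 140, y1 = 120, c = 'brown'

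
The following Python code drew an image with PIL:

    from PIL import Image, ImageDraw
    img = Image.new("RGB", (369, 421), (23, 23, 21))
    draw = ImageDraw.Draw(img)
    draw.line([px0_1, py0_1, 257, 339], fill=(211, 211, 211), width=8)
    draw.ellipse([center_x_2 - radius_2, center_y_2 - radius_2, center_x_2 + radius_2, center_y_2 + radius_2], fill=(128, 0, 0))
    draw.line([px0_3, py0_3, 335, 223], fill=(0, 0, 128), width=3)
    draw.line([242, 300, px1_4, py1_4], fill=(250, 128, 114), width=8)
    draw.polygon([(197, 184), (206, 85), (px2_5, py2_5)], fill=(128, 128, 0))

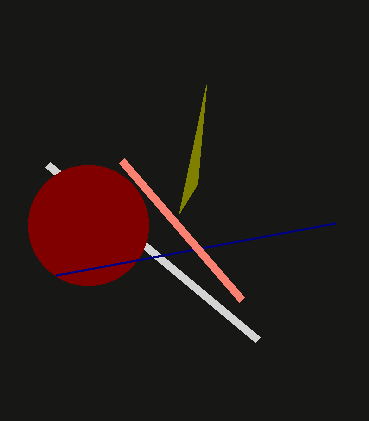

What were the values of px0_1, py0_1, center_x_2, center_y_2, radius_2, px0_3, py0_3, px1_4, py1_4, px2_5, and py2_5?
px0_1 = 47
py0_1 = 164
center_x_2 = 88
center_y_2 = 225
radius_2 = 60
px0_3 = 56
py0_3 = 275
px1_4 = 122
py1_4 = 161
px2_5 = 179
py2_5 = 213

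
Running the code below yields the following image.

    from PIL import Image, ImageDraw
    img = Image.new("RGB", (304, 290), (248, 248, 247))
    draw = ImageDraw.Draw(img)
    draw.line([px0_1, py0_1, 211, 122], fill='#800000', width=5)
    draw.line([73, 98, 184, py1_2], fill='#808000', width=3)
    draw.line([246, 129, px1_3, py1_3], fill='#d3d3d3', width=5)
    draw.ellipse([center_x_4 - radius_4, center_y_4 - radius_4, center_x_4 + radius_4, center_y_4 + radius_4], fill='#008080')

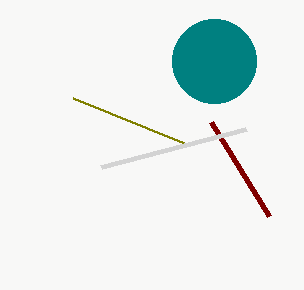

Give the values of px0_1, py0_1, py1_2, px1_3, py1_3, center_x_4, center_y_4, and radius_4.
px0_1 = 269, py0_1 = 216, py1_2 = 143, px1_3 = 101, py1_3 = 167, center_x_4 = 214, center_y_4 = 61, radius_4 = 42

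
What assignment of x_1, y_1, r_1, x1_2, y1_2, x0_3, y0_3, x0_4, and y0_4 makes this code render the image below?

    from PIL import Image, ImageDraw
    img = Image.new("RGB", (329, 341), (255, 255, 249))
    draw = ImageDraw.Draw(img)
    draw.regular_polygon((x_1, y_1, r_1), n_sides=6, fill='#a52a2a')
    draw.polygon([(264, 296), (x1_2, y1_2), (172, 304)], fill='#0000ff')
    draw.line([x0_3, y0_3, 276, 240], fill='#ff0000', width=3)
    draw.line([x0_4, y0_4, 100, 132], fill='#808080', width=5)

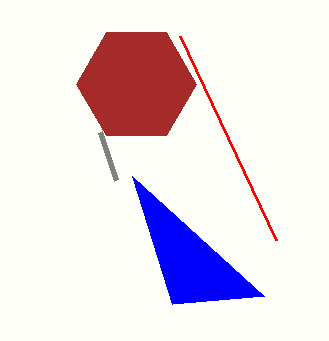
x_1 = 136, y_1 = 84, r_1 = 60, x1_2 = 132, y1_2 = 176, x0_3 = 180, y0_3 = 36, x0_4 = 116, y0_4 = 180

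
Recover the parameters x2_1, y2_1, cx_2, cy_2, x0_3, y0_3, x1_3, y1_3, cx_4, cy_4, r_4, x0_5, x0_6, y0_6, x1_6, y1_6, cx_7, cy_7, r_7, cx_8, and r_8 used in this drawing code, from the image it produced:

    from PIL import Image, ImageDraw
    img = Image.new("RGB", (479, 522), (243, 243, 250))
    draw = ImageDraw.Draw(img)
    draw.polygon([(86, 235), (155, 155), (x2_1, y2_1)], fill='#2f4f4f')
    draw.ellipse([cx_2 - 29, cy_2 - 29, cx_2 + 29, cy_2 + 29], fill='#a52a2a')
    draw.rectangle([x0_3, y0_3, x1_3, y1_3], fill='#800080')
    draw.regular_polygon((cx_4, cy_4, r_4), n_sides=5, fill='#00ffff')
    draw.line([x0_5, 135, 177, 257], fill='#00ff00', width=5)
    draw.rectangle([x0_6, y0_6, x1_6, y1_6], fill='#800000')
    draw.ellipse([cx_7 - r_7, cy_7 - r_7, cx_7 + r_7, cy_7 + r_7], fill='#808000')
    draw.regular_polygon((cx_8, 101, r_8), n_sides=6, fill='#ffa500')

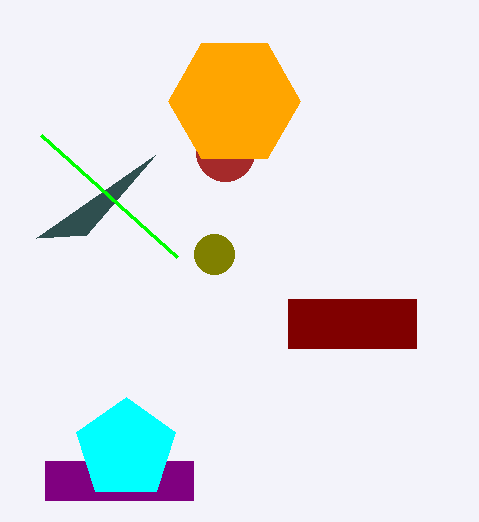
x2_1 = 36; y2_1 = 238; cx_2 = 225; cy_2 = 152; x0_3 = 45; y0_3 = 461; x1_3 = 193; y1_3 = 500; cx_4 = 126; cy_4 = 449; r_4 = 52; x0_5 = 41; x0_6 = 288; y0_6 = 299; x1_6 = 416; y1_6 = 348; cx_7 = 214; cy_7 = 254; r_7 = 20; cx_8 = 234; r_8 = 66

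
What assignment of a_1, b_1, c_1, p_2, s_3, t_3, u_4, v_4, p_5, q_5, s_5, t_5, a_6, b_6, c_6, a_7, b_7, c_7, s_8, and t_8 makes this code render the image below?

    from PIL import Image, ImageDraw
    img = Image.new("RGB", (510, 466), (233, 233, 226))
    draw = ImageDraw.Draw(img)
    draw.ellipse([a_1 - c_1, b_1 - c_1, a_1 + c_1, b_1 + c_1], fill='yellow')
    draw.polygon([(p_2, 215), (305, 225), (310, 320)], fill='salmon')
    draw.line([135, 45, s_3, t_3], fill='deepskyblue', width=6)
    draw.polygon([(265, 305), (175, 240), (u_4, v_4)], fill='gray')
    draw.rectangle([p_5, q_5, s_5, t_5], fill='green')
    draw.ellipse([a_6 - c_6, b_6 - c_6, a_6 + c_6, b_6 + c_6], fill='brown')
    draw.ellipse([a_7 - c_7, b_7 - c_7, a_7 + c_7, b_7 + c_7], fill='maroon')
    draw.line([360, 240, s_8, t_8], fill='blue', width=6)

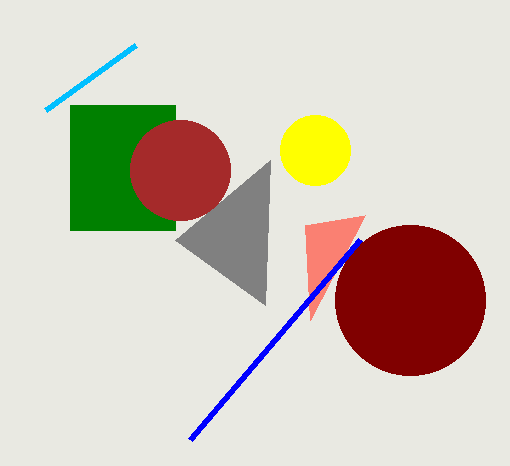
a_1 = 315
b_1 = 150
c_1 = 35
p_2 = 365
s_3 = 45
t_3 = 110
u_4 = 270
v_4 = 160
p_5 = 70
q_5 = 105
s_5 = 175
t_5 = 230
a_6 = 180
b_6 = 170
c_6 = 50
a_7 = 410
b_7 = 300
c_7 = 75
s_8 = 190
t_8 = 440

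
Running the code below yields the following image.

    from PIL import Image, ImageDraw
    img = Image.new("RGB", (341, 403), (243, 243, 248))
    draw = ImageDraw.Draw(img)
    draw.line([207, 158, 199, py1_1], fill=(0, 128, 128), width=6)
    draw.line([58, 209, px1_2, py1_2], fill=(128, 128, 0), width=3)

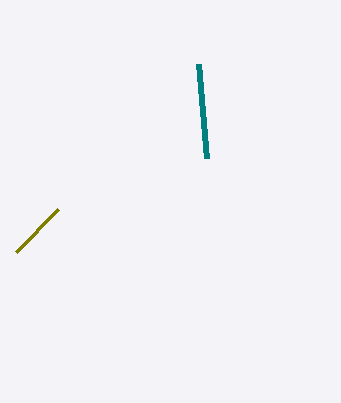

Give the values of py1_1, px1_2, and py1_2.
py1_1 = 64
px1_2 = 16
py1_2 = 252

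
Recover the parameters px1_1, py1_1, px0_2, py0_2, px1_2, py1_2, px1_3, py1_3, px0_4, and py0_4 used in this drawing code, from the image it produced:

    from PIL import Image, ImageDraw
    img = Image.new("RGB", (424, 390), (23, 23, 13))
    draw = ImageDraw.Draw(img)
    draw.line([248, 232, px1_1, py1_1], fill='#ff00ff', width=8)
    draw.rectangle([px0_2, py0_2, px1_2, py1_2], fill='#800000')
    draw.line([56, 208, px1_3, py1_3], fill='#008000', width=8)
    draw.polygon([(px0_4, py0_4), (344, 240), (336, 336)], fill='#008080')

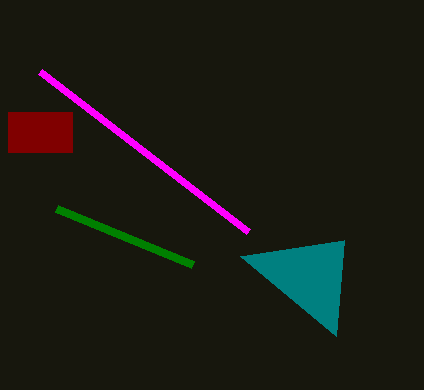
px1_1 = 40, py1_1 = 72, px0_2 = 8, py0_2 = 112, px1_2 = 72, py1_2 = 152, px1_3 = 192, py1_3 = 264, px0_4 = 240, py0_4 = 256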